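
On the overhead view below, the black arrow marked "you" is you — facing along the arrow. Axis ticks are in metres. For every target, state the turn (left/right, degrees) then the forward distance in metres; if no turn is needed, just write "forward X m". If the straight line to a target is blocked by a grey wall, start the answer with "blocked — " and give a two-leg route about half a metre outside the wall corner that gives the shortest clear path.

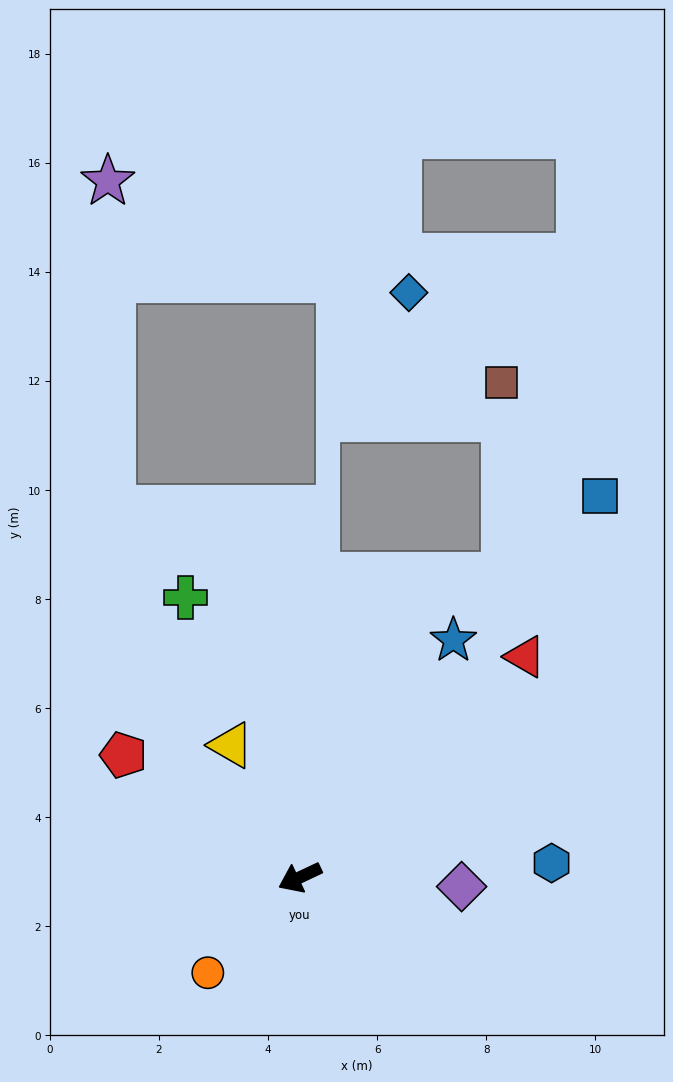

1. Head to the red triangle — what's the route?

turn right 161°, forward 5.8 m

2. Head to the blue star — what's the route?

turn right 148°, forward 5.2 m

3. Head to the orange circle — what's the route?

turn left 21°, forward 2.4 m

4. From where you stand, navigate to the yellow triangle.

turn right 88°, forward 2.7 m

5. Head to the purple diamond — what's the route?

turn left 152°, forward 3.0 m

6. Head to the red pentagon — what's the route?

turn right 60°, forward 3.9 m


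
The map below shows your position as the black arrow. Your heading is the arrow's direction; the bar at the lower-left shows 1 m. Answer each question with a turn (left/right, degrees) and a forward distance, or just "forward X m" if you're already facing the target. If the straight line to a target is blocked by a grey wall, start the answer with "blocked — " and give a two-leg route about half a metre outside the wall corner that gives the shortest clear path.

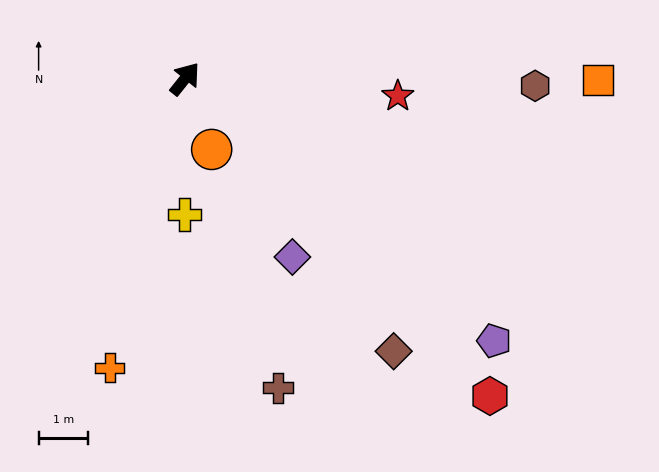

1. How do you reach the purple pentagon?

turn right 92°, forward 8.2 m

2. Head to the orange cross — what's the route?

turn right 156°, forward 6.0 m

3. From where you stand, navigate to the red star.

turn right 56°, forward 4.3 m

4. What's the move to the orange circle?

turn right 121°, forward 1.5 m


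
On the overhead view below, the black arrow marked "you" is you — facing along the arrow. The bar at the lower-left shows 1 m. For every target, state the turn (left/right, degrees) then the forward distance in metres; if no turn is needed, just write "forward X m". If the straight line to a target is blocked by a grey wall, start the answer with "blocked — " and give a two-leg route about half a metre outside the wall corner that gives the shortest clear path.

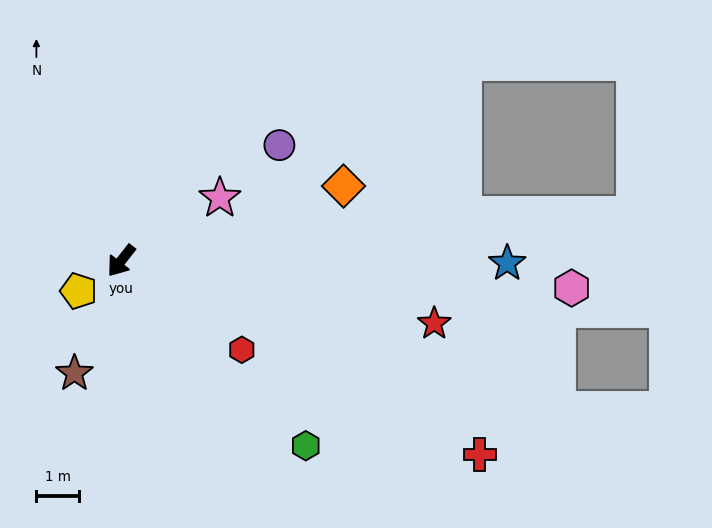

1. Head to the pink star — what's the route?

turn left 161°, forward 2.7 m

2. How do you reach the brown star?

turn left 15°, forward 2.9 m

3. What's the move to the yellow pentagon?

turn right 17°, forward 1.2 m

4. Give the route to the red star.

turn left 117°, forward 7.5 m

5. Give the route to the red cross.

turn left 100°, forward 9.6 m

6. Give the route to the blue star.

turn left 128°, forward 9.1 m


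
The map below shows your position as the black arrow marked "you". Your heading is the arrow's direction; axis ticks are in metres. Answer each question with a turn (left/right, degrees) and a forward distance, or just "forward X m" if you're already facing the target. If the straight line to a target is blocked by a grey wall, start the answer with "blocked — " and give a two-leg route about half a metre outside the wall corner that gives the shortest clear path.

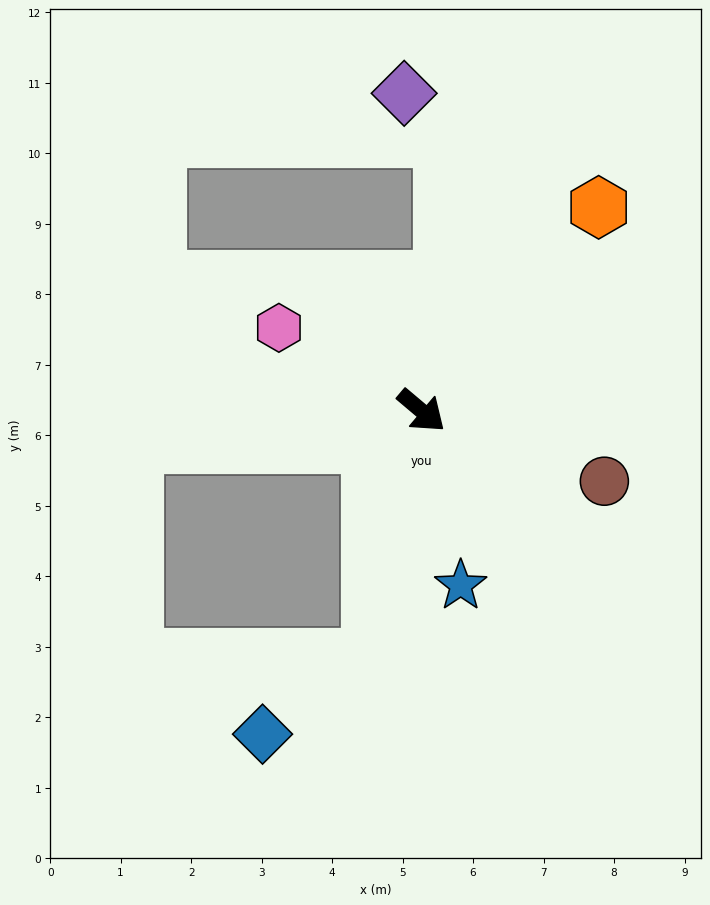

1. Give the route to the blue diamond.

blocked — turn right 61°, forward 3.6 m, then turn right 44°, forward 1.9 m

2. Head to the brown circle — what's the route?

turn left 19°, forward 2.8 m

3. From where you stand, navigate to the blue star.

turn right 37°, forward 2.5 m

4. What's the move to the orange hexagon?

turn left 89°, forward 3.8 m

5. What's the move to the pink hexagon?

turn right 170°, forward 2.3 m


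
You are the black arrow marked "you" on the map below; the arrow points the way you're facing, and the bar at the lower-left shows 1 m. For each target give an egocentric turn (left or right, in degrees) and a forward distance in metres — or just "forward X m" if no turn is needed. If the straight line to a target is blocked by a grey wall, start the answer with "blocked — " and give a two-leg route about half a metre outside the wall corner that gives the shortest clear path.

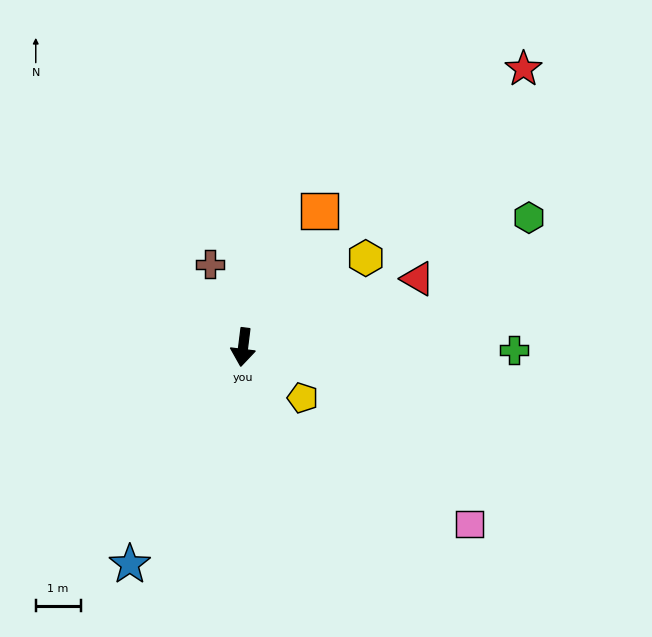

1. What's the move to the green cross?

turn left 96°, forward 6.0 m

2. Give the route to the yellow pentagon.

turn left 57°, forward 1.7 m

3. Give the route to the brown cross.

turn right 151°, forward 2.0 m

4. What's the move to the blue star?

turn right 21°, forward 5.5 m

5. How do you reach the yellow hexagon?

turn left 133°, forward 3.4 m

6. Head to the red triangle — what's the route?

turn left 118°, forward 4.2 m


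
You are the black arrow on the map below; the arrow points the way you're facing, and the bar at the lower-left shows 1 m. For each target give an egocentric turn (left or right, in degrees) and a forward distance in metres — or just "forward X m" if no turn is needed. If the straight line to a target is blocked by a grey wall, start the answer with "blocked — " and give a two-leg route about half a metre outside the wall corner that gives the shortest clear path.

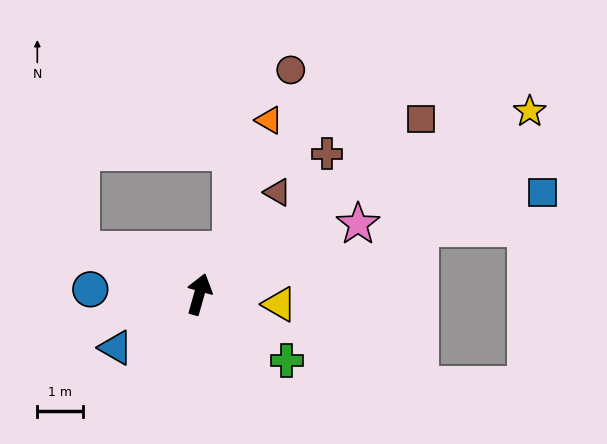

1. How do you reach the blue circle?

turn left 103°, forward 2.4 m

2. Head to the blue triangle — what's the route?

turn left 138°, forward 2.2 m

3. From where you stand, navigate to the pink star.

turn right 50°, forward 3.8 m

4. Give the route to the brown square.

turn right 36°, forward 6.2 m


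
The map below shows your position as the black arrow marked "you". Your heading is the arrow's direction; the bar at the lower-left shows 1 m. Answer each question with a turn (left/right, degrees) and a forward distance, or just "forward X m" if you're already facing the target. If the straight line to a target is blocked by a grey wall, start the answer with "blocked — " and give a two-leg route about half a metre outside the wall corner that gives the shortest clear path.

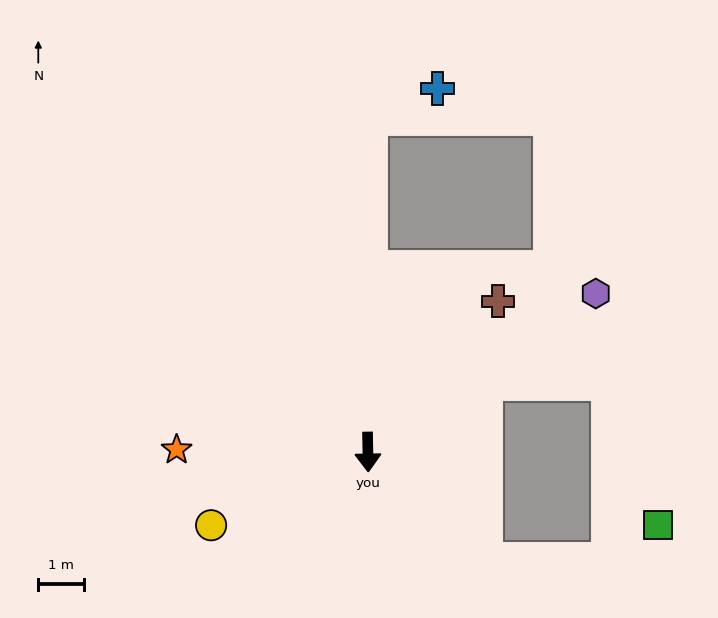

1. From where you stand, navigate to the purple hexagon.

turn left 124°, forward 6.1 m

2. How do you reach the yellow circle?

turn right 66°, forward 3.8 m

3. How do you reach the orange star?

turn right 92°, forward 4.2 m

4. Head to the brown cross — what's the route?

turn left 138°, forward 4.3 m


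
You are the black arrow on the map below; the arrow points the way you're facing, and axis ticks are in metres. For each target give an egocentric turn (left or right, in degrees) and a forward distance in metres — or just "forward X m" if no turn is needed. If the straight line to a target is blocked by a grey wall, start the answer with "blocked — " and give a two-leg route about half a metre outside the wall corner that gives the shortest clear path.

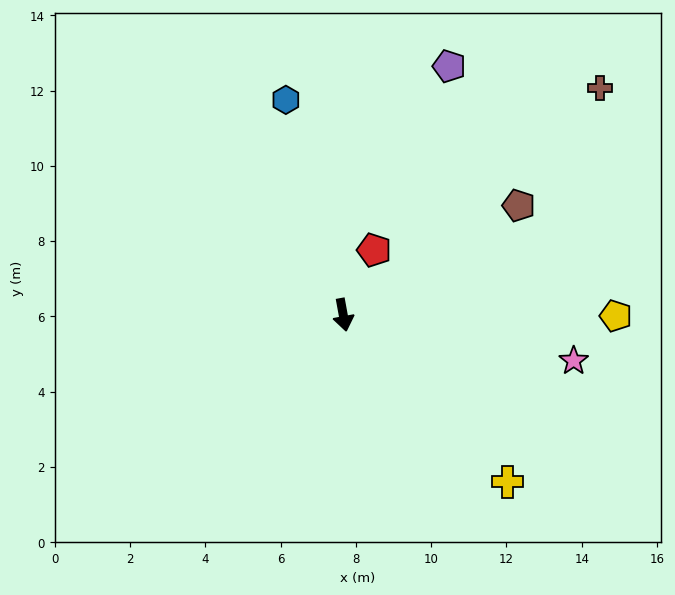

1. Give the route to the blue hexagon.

turn right 175°, forward 5.9 m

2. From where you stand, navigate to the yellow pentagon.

turn left 79°, forward 7.2 m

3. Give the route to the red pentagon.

turn left 144°, forward 1.9 m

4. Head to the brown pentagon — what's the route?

turn left 112°, forward 5.5 m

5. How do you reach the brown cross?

turn left 121°, forward 9.1 m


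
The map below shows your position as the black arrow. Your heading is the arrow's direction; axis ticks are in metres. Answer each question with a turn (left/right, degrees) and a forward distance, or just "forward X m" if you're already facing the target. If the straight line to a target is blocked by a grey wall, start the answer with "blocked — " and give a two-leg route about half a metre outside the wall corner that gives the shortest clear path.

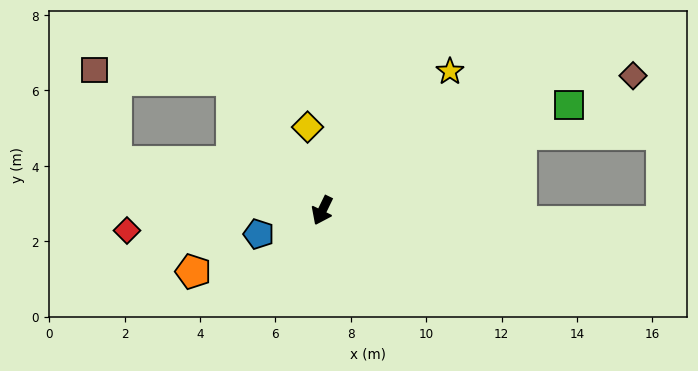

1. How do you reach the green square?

turn left 139°, forward 7.1 m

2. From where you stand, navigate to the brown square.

blocked — turn right 119°, forward 4.2 m, then turn left 51°, forward 3.6 m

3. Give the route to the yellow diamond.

turn right 144°, forward 2.2 m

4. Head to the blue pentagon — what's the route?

turn right 44°, forward 1.8 m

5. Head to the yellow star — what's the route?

turn left 163°, forward 5.0 m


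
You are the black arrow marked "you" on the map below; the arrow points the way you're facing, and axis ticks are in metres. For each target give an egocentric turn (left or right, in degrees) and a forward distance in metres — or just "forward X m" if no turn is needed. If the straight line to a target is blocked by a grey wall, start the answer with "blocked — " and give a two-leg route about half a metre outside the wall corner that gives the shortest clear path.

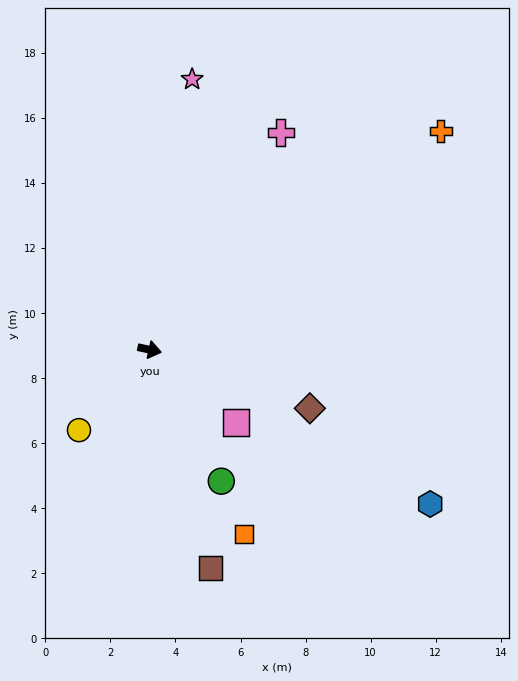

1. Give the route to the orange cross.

turn left 49°, forward 11.2 m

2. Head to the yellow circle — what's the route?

turn right 119°, forward 3.3 m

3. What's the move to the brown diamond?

turn right 8°, forward 5.2 m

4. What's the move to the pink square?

turn right 28°, forward 3.5 m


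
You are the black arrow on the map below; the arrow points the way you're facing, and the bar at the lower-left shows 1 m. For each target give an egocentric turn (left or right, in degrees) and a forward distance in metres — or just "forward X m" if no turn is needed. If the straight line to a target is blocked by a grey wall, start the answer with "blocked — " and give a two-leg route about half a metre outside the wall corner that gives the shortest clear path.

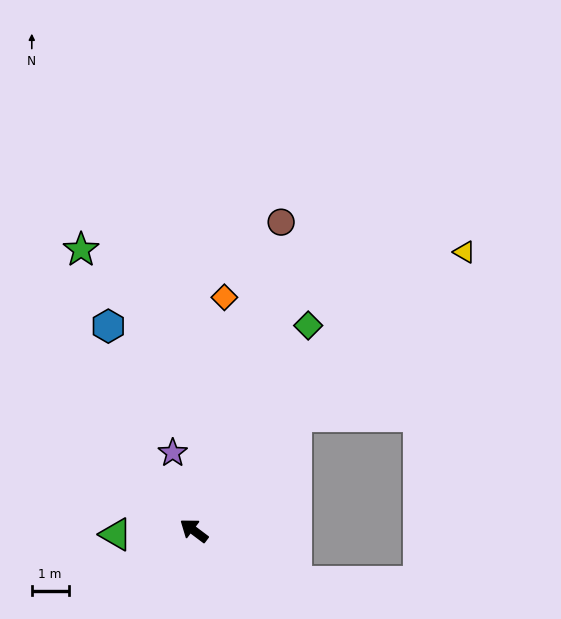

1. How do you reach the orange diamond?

turn right 60°, forward 6.4 m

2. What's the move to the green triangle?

turn left 40°, forward 2.1 m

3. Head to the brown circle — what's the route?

turn right 69°, forward 8.7 m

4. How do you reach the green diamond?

turn right 82°, forward 6.4 m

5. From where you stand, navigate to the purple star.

turn right 38°, forward 2.2 m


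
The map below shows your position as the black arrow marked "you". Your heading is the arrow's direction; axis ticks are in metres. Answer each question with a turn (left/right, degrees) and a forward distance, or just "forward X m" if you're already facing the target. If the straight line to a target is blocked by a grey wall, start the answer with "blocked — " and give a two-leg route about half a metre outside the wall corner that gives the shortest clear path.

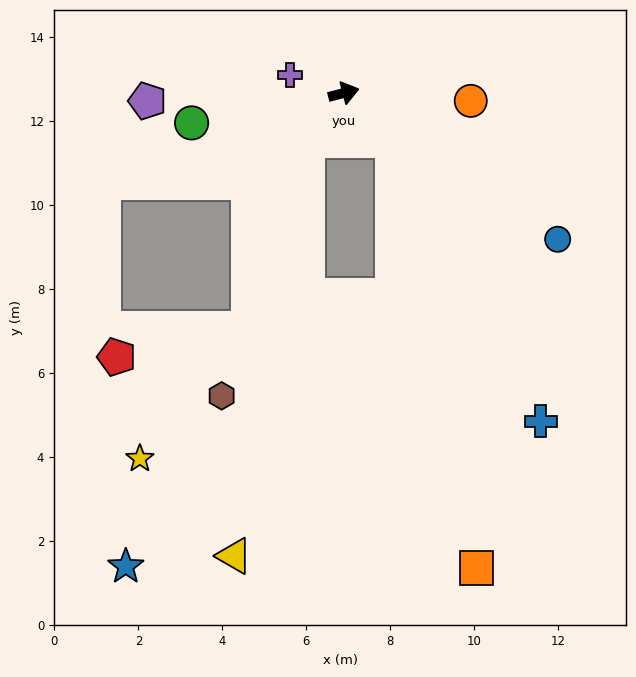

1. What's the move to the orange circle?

turn right 18°, forward 3.0 m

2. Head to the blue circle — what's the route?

turn right 49°, forward 6.2 m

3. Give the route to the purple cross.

turn left 147°, forward 1.3 m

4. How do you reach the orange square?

blocked — turn right 58°, forward 1.6 m, then turn right 36°, forward 10.4 m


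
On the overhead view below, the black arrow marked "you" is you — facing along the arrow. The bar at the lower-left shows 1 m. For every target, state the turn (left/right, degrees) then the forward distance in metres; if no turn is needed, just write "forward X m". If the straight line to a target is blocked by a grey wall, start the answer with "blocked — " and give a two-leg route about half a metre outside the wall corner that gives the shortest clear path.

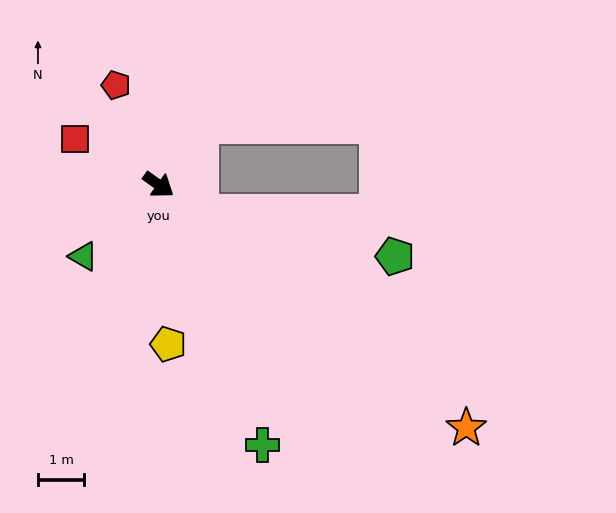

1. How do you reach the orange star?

turn right 3°, forward 8.5 m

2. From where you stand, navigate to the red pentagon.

turn left 149°, forward 2.3 m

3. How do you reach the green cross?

turn right 33°, forward 6.1 m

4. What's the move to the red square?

turn right 173°, forward 2.1 m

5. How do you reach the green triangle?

turn right 101°, forward 2.3 m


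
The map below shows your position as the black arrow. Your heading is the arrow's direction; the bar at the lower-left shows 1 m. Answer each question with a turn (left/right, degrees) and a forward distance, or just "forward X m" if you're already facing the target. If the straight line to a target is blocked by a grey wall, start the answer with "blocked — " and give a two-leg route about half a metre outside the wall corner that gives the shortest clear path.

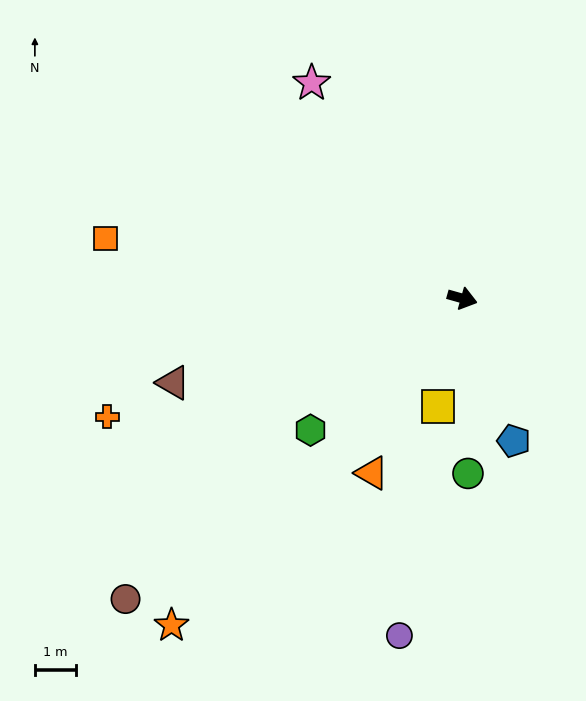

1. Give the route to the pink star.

turn left 141°, forward 6.4 m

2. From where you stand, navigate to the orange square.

turn right 174°, forward 8.8 m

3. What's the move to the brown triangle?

turn right 148°, forward 7.3 m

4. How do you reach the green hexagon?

turn right 123°, forward 4.9 m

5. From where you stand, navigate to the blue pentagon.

turn right 54°, forward 3.7 m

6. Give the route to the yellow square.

turn right 87°, forward 2.7 m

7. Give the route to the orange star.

turn right 116°, forward 10.6 m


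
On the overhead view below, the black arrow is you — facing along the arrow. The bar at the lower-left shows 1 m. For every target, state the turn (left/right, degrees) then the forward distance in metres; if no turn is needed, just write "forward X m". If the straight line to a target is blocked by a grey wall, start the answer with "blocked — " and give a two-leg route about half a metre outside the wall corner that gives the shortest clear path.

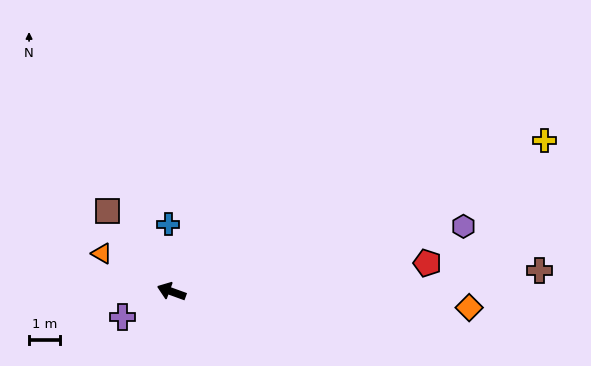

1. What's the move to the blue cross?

turn right 67°, forward 2.2 m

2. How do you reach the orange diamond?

turn right 163°, forward 9.6 m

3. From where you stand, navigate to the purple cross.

turn left 47°, forward 1.8 m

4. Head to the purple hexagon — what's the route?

turn right 147°, forward 9.7 m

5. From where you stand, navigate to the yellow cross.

turn right 138°, forward 13.0 m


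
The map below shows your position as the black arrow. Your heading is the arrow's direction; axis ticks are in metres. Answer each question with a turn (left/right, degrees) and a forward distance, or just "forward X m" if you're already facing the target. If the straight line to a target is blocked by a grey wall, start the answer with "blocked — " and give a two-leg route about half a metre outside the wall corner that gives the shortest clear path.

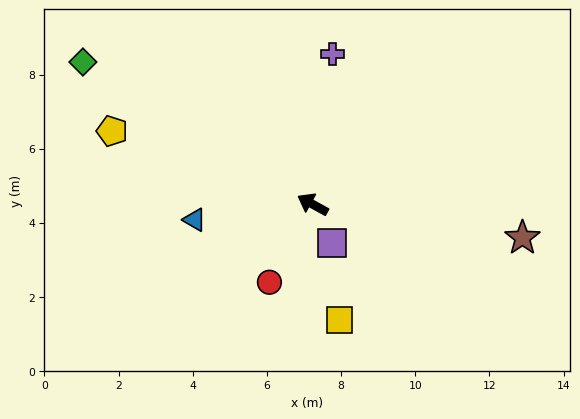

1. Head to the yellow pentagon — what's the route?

turn left 9°, forward 5.8 m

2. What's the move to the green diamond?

turn right 3°, forward 7.3 m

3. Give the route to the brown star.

turn right 160°, forward 5.7 m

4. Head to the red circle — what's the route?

turn left 90°, forward 2.4 m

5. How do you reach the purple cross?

turn right 69°, forward 4.1 m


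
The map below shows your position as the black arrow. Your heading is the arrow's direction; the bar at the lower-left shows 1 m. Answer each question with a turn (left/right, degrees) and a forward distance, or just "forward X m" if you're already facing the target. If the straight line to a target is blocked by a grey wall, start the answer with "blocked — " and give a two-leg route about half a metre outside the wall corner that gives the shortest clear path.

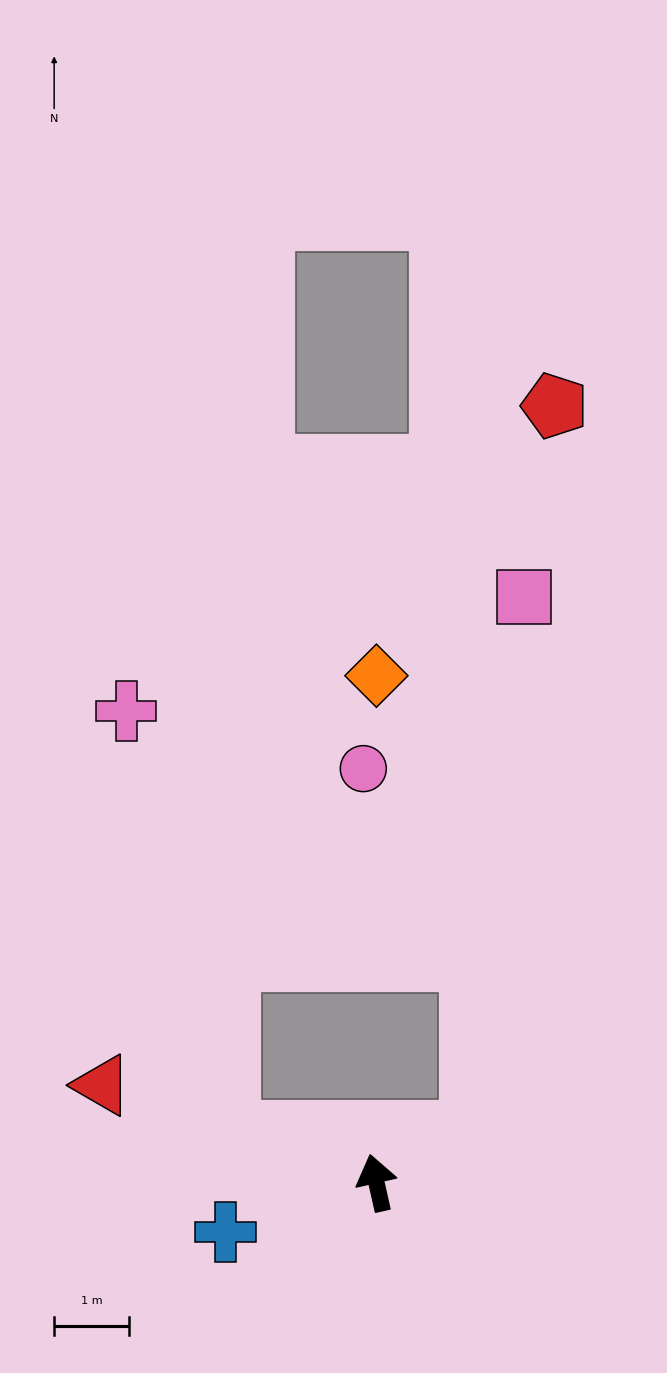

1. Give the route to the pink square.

blocked — turn right 75°, forward 1.4 m, then turn left 57°, forward 7.2 m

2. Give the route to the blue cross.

turn left 95°, forward 2.1 m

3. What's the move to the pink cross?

blocked — turn left 59°, forward 2.1 m, then turn right 58°, forward 5.8 m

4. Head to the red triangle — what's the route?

turn left 58°, forward 3.9 m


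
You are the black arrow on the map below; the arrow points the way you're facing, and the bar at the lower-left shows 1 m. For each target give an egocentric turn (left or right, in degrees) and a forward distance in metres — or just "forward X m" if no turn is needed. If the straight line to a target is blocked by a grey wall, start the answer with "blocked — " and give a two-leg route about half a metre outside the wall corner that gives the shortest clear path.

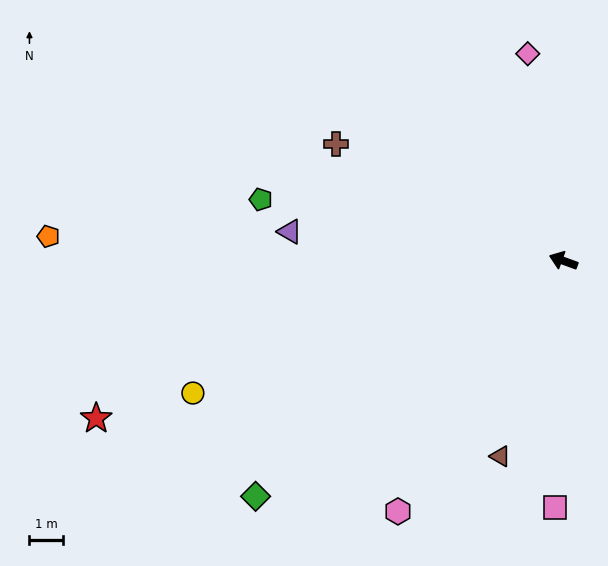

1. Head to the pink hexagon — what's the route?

turn left 77°, forward 9.0 m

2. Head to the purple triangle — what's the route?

turn left 14°, forward 8.2 m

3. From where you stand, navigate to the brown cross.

turn right 7°, forward 7.7 m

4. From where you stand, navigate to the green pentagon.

turn left 9°, forward 9.2 m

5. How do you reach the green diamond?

turn left 58°, forward 11.6 m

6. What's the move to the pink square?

turn left 108°, forward 7.4 m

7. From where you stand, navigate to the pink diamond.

turn right 60°, forward 6.3 m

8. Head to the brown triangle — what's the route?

turn left 92°, forward 6.2 m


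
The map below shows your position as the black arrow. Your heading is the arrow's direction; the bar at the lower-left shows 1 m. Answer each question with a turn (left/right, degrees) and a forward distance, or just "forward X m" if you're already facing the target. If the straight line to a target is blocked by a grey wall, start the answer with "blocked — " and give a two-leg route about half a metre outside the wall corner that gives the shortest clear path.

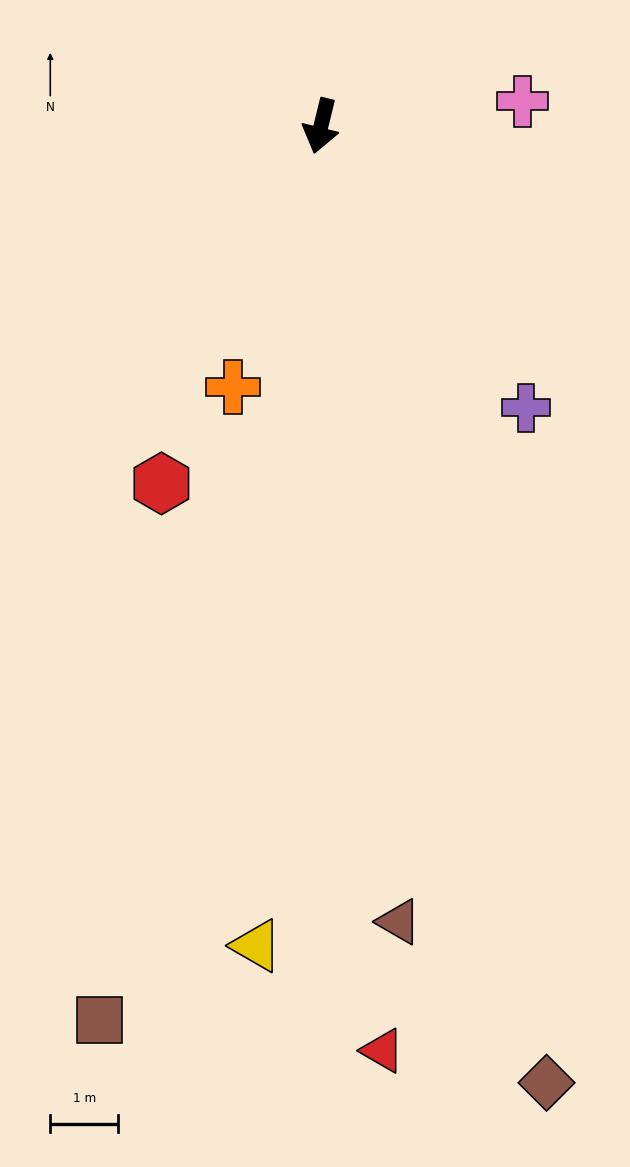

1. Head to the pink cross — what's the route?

turn left 111°, forward 3.0 m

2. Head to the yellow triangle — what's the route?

turn left 9°, forward 12.1 m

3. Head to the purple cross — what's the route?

turn left 50°, forward 5.1 m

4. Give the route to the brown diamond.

turn left 27°, forward 14.5 m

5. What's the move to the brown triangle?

turn left 19°, forward 11.8 m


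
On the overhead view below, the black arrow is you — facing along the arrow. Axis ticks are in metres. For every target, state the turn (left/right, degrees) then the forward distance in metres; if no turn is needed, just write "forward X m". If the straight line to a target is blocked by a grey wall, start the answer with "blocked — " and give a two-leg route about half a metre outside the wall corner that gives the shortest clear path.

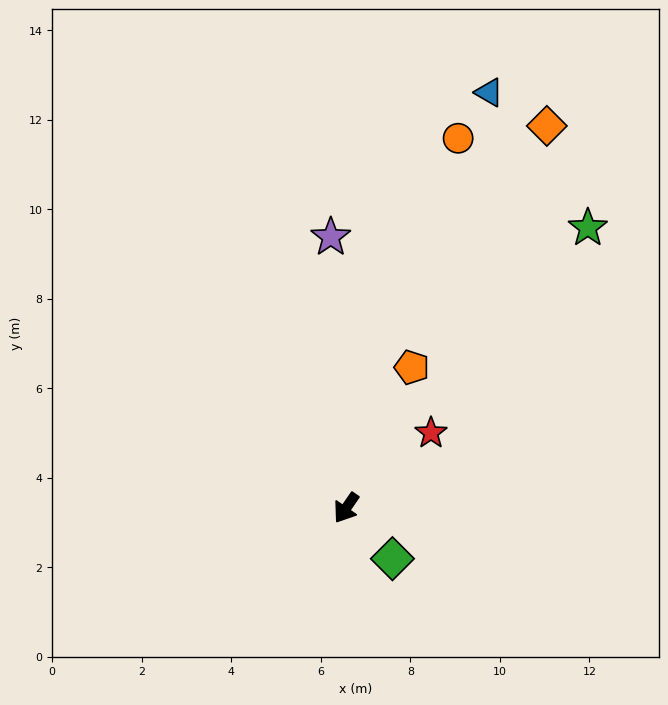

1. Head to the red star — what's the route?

turn left 166°, forward 2.5 m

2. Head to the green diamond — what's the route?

turn left 77°, forward 1.5 m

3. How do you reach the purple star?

turn right 142°, forward 6.1 m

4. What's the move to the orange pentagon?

turn right 171°, forward 3.5 m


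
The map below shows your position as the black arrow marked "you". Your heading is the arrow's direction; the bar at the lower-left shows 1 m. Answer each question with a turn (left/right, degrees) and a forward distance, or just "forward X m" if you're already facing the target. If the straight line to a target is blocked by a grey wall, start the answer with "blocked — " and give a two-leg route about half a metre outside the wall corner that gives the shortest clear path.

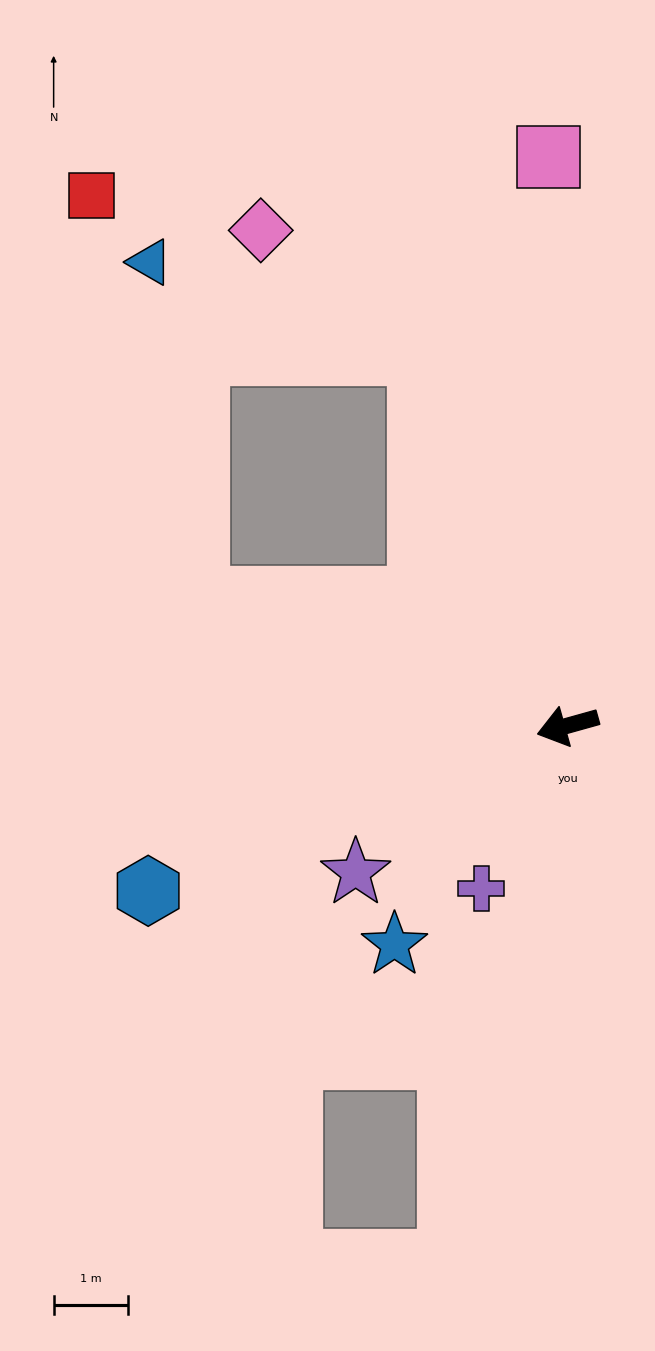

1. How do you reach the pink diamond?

blocked — turn right 84°, forward 5.4 m, then turn left 30°, forward 2.7 m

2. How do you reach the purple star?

turn left 19°, forward 3.5 m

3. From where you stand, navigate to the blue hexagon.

turn left 6°, forward 6.1 m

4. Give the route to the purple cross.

turn left 46°, forward 2.5 m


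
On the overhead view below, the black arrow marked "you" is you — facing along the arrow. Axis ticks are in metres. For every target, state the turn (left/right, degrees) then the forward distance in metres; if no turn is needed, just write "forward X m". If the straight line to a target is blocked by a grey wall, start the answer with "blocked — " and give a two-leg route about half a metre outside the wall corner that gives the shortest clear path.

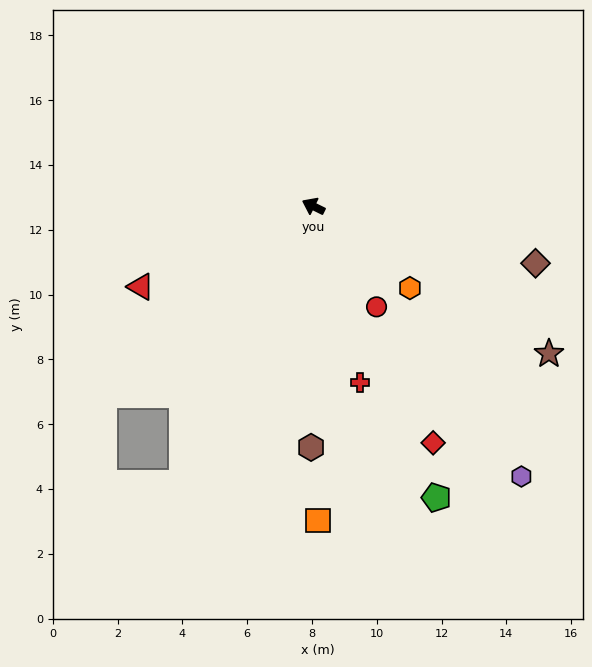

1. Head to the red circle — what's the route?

turn left 148°, forward 3.7 m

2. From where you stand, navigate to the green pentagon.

turn left 139°, forward 9.8 m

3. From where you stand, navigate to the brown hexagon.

turn left 116°, forward 7.4 m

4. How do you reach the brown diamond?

turn right 168°, forward 7.1 m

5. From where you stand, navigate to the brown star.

turn left 174°, forward 8.6 m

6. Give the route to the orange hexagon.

turn left 166°, forward 3.9 m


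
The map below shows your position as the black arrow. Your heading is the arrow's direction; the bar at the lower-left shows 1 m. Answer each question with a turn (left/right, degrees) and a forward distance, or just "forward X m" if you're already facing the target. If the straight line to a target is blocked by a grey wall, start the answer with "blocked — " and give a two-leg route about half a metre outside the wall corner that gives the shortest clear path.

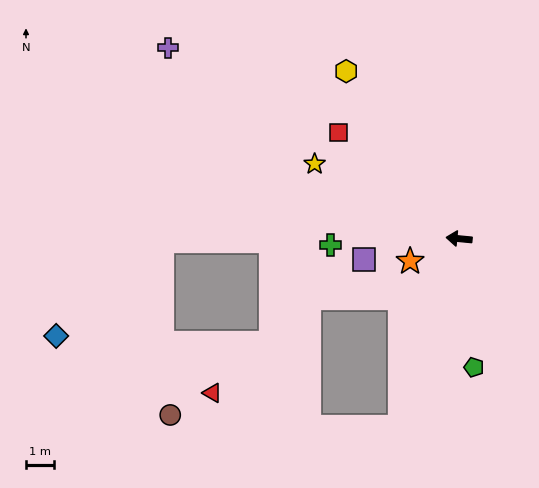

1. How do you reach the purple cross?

turn right 28°, forward 12.4 m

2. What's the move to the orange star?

turn left 30°, forward 1.9 m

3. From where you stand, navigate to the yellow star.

turn right 22°, forward 5.8 m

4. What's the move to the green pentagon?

turn left 102°, forward 4.6 m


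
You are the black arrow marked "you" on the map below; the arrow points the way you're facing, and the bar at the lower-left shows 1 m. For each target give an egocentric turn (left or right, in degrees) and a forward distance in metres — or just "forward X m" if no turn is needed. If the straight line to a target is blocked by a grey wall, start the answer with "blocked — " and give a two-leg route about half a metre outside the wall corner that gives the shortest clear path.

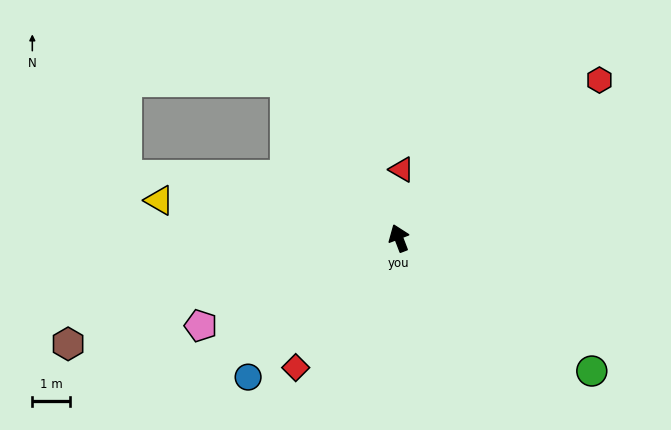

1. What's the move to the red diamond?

turn left 121°, forward 4.3 m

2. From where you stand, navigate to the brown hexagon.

turn left 87°, forward 9.1 m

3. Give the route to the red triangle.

turn right 23°, forward 1.8 m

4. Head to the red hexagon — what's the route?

turn right 73°, forward 6.7 m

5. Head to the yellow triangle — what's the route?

turn left 60°, forward 6.4 m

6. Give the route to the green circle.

turn right 146°, forward 6.1 m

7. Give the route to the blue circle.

turn left 112°, forward 5.4 m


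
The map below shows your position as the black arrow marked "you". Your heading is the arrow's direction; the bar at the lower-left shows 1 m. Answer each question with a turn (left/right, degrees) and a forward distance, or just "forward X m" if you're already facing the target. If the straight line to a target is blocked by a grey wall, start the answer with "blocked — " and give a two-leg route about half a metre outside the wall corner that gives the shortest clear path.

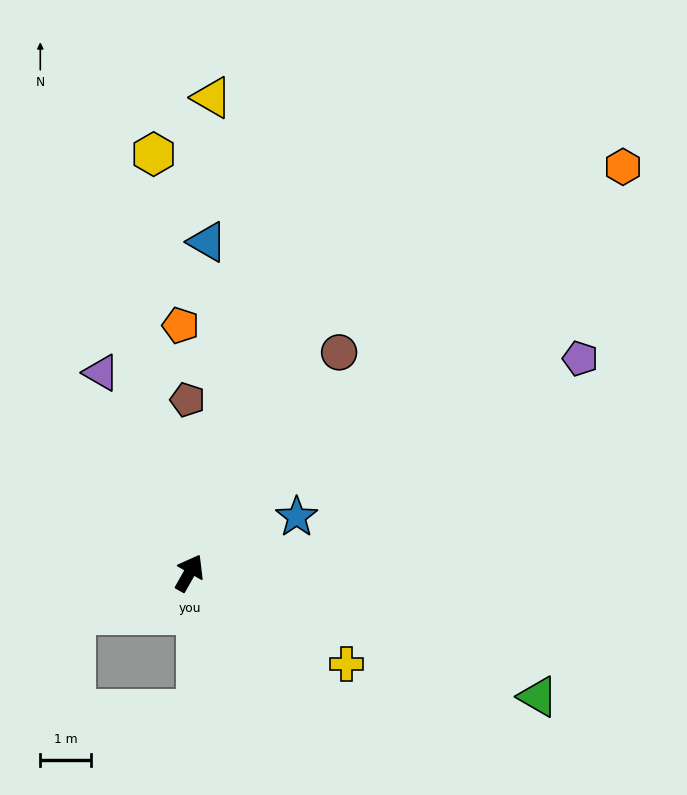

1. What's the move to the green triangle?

turn right 80°, forward 7.3 m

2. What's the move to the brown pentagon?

turn left 30°, forward 3.4 m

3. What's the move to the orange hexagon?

turn right 17°, forward 11.7 m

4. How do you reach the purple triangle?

turn left 53°, forward 4.3 m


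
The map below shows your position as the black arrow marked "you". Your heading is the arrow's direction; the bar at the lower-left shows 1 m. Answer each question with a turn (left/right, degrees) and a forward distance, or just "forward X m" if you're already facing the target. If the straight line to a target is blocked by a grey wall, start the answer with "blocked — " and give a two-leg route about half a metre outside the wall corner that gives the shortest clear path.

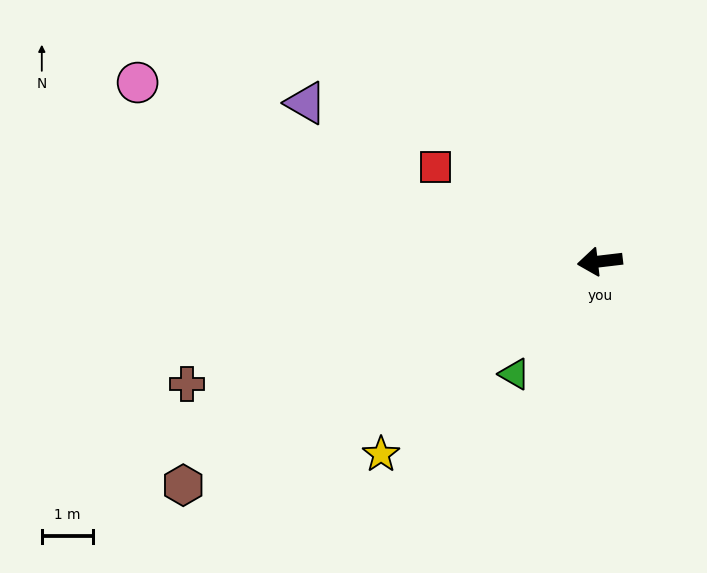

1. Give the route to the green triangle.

turn left 46°, forward 2.7 m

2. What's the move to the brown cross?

turn left 10°, forward 8.4 m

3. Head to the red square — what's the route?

turn right 37°, forward 3.7 m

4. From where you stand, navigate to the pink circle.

turn right 28°, forward 9.6 m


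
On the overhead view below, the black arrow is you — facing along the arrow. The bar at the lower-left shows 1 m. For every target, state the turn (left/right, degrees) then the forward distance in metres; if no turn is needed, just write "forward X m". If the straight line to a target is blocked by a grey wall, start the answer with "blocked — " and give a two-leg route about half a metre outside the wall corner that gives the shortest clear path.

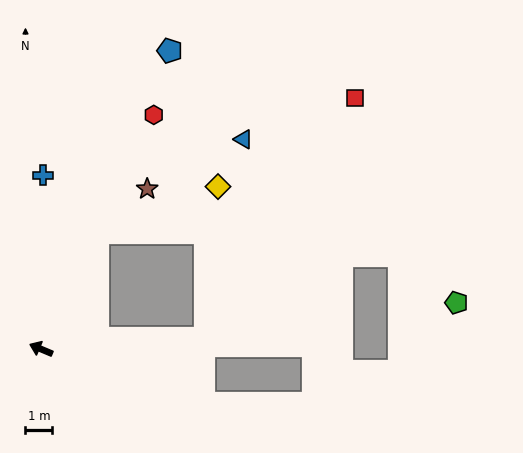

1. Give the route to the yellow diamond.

blocked — turn right 93°, forward 4.8 m, then turn right 43°, forward 4.8 m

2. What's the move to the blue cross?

turn right 68°, forward 6.5 m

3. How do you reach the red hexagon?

turn right 93°, forward 9.6 m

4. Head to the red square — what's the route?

blocked — turn right 153°, forward 6.1 m, then turn left 54°, forward 10.5 m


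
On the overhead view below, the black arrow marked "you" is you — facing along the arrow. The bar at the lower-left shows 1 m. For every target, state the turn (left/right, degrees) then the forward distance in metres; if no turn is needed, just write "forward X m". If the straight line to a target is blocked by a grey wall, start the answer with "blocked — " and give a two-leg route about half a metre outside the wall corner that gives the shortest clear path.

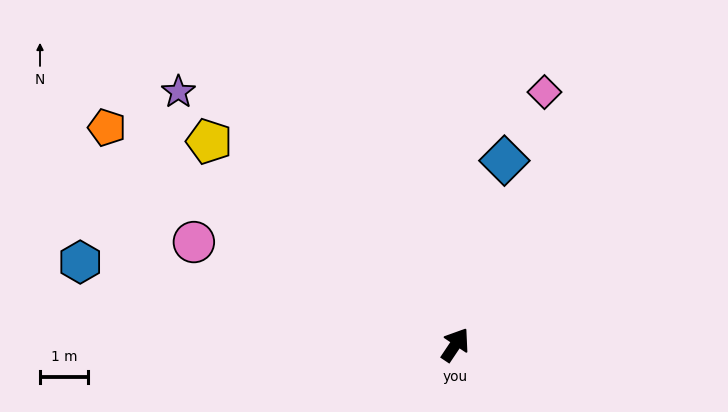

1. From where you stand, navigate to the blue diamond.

turn left 19°, forward 3.9 m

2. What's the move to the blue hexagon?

turn left 111°, forward 7.9 m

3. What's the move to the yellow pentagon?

turn left 84°, forward 6.6 m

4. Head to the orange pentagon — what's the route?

turn left 92°, forward 8.5 m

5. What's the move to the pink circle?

turn left 102°, forward 5.8 m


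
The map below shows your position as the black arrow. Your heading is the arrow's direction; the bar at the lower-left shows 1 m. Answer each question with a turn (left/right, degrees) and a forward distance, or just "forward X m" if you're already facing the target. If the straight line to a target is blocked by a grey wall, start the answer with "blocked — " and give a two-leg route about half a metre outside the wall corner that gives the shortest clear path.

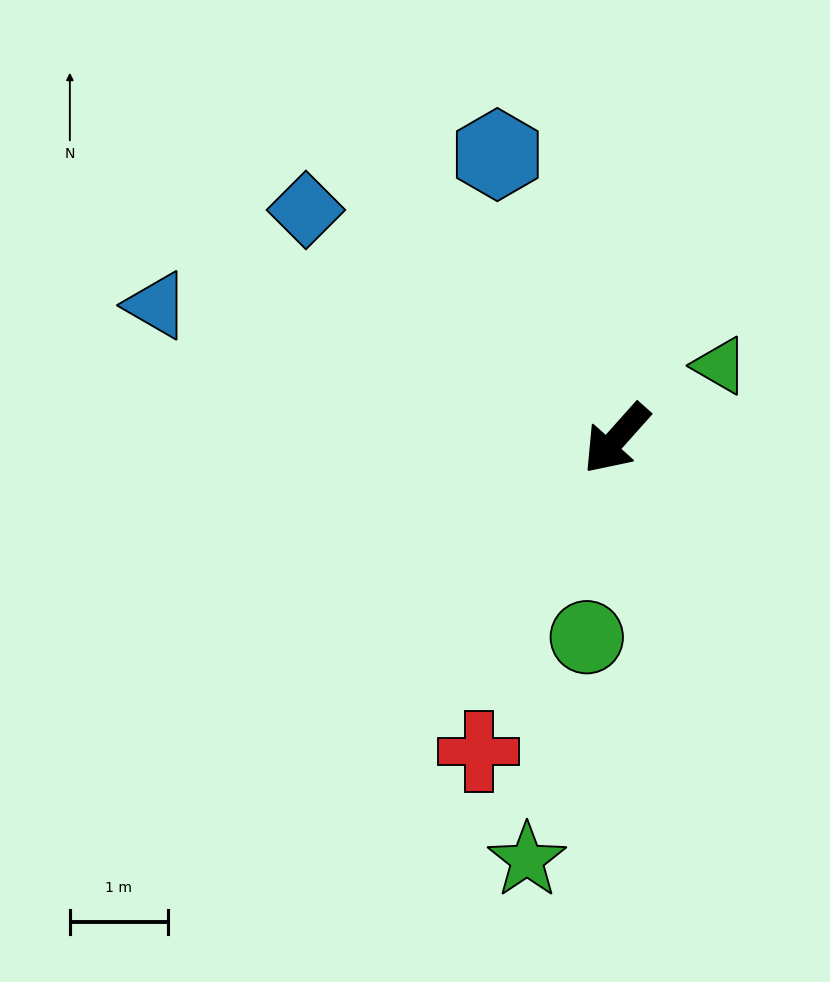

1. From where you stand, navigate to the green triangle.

turn left 167°, forward 1.3 m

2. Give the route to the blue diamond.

turn right 85°, forward 3.9 m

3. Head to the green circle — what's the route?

turn left 33°, forward 2.1 m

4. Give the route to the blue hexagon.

turn right 115°, forward 3.2 m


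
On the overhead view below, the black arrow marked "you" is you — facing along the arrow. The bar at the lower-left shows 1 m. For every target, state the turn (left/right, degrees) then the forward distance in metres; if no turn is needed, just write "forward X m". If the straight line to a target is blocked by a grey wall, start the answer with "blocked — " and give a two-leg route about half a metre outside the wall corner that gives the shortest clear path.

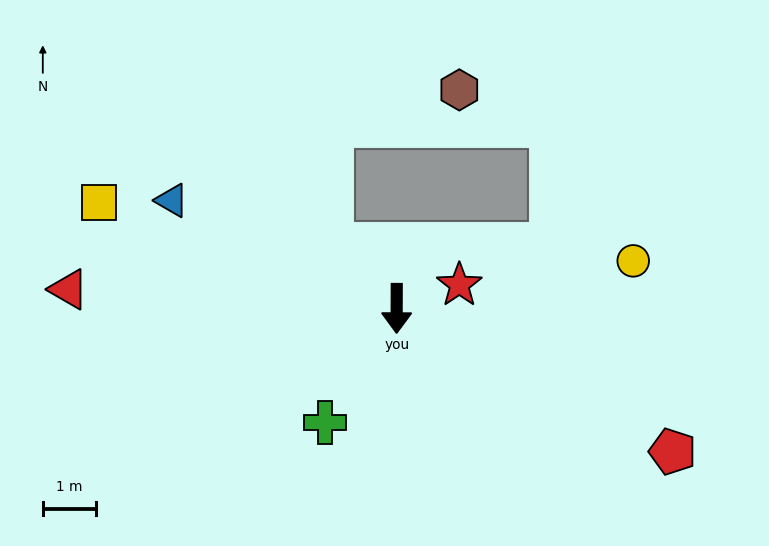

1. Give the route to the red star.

turn left 111°, forward 1.3 m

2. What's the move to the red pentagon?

turn left 63°, forward 5.8 m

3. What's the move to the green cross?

turn right 32°, forward 2.5 m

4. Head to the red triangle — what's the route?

turn right 93°, forward 6.2 m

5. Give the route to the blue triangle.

turn right 115°, forward 4.7 m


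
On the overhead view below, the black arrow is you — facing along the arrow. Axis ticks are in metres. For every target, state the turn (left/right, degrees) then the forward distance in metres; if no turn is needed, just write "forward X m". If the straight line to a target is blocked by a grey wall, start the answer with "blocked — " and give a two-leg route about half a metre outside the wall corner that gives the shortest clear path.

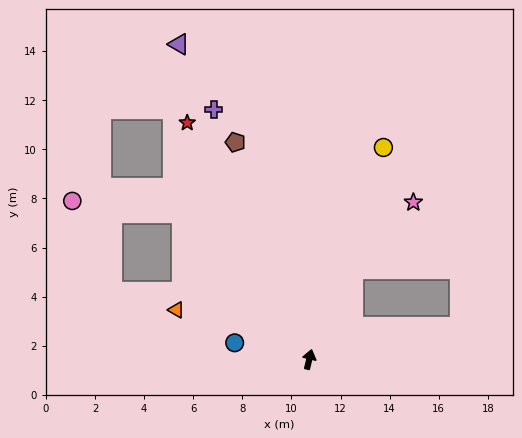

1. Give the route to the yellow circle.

turn right 6°, forward 9.1 m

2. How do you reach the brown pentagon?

turn left 32°, forward 9.3 m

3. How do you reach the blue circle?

turn left 91°, forward 3.1 m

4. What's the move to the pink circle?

blocked — turn left 55°, forward 7.9 m, then turn left 42°, forward 4.5 m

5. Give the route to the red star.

turn left 41°, forward 10.8 m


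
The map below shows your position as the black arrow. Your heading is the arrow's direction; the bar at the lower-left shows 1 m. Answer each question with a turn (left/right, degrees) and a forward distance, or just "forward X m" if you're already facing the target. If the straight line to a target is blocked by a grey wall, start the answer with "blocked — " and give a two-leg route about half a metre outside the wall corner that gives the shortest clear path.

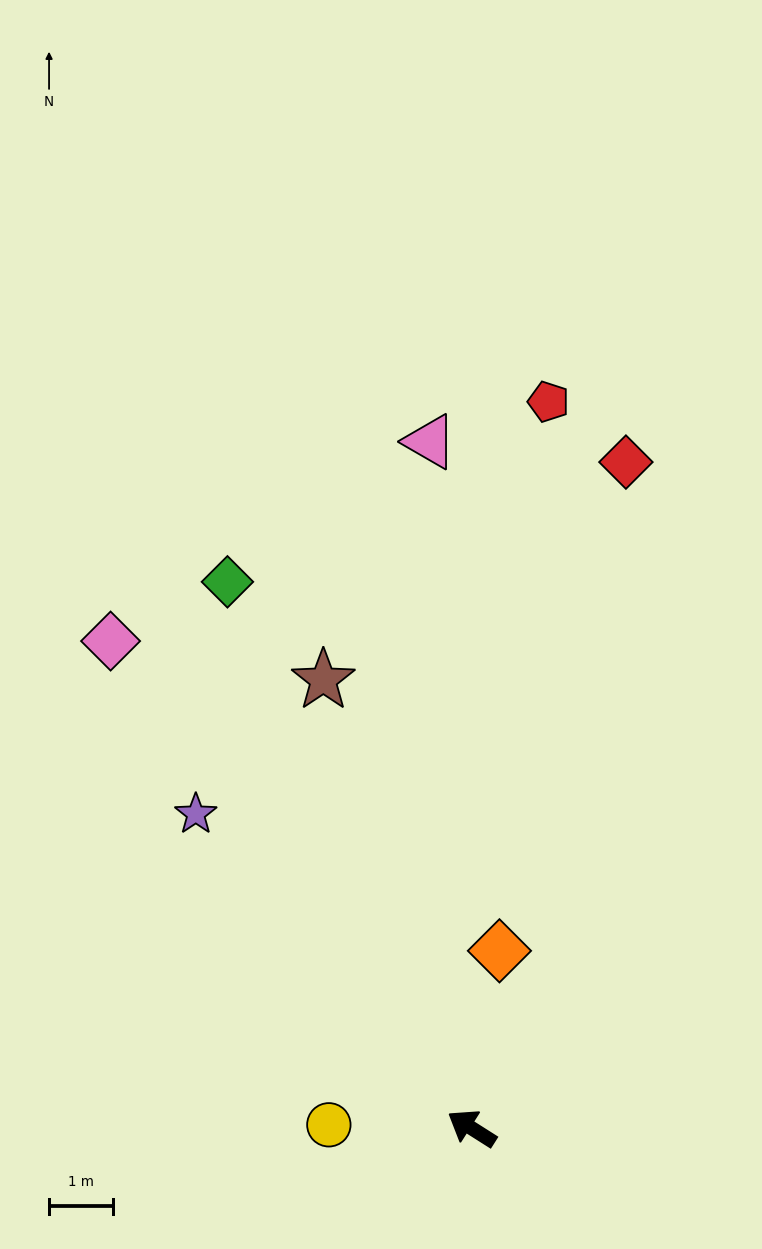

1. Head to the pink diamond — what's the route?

turn right 21°, forward 9.5 m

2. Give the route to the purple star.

turn right 16°, forward 6.6 m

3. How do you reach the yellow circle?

turn left 31°, forward 2.2 m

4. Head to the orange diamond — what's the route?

turn right 66°, forward 2.8 m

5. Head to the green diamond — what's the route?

turn right 34°, forward 9.4 m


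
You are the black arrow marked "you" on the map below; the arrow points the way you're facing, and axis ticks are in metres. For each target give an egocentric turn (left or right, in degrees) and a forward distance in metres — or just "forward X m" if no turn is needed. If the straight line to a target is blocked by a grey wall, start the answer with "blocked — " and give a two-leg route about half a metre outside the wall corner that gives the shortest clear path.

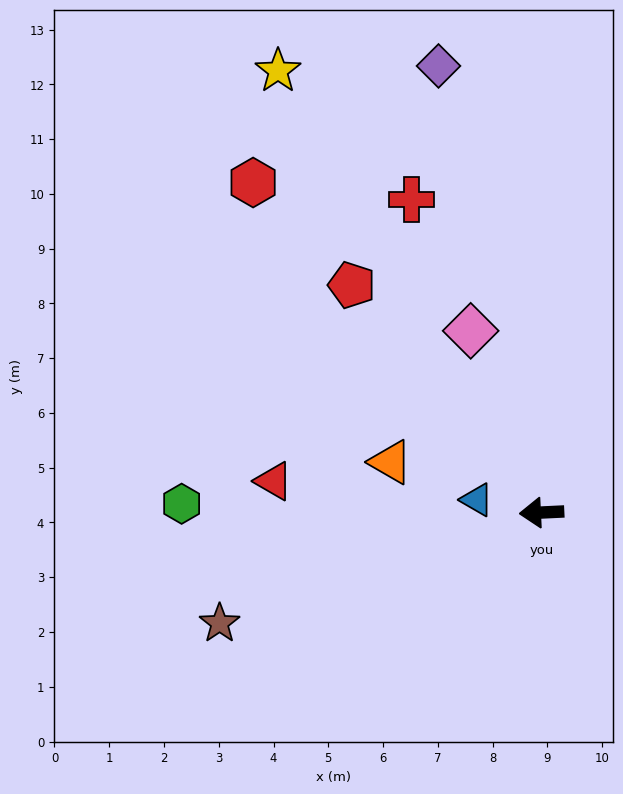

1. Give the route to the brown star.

turn left 16°, forward 6.2 m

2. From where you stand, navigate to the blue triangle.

turn right 14°, forward 1.2 m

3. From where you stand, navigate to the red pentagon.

turn right 53°, forward 5.4 m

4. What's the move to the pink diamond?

turn right 71°, forward 3.6 m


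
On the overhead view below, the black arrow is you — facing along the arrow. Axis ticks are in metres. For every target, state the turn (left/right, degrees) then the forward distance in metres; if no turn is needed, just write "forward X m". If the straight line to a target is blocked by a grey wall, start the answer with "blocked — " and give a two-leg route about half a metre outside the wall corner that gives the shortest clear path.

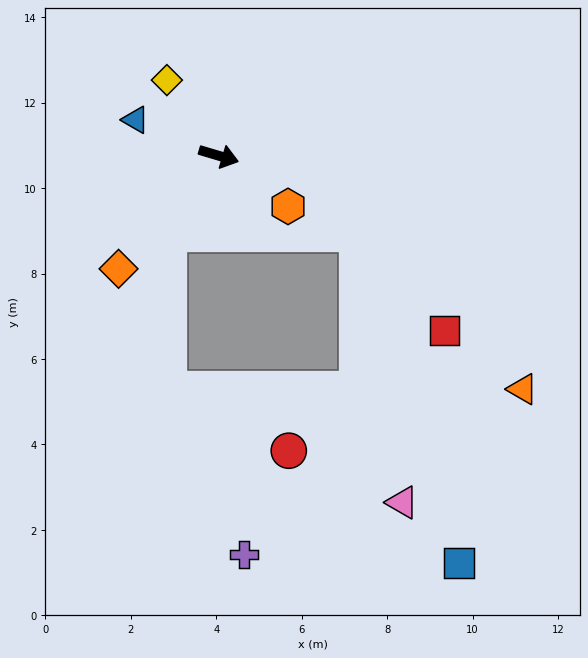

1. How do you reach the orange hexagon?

turn right 20°, forward 2.0 m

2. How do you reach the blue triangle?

turn left 173°, forward 2.1 m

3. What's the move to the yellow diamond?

turn left 141°, forward 2.1 m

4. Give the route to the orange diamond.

turn right 115°, forward 3.5 m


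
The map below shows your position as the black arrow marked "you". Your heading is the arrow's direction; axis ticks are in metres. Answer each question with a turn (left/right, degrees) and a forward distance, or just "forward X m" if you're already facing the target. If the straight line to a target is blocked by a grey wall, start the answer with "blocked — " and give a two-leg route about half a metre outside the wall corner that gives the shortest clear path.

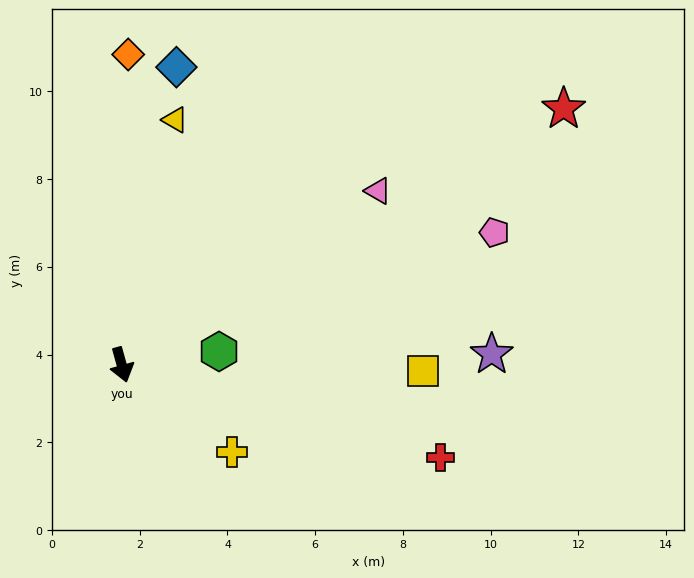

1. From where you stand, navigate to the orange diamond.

turn left 163°, forward 7.1 m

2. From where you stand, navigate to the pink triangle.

turn left 109°, forward 7.1 m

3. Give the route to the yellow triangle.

turn left 152°, forward 5.7 m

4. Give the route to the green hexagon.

turn left 82°, forward 2.2 m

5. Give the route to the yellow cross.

turn left 36°, forward 3.2 m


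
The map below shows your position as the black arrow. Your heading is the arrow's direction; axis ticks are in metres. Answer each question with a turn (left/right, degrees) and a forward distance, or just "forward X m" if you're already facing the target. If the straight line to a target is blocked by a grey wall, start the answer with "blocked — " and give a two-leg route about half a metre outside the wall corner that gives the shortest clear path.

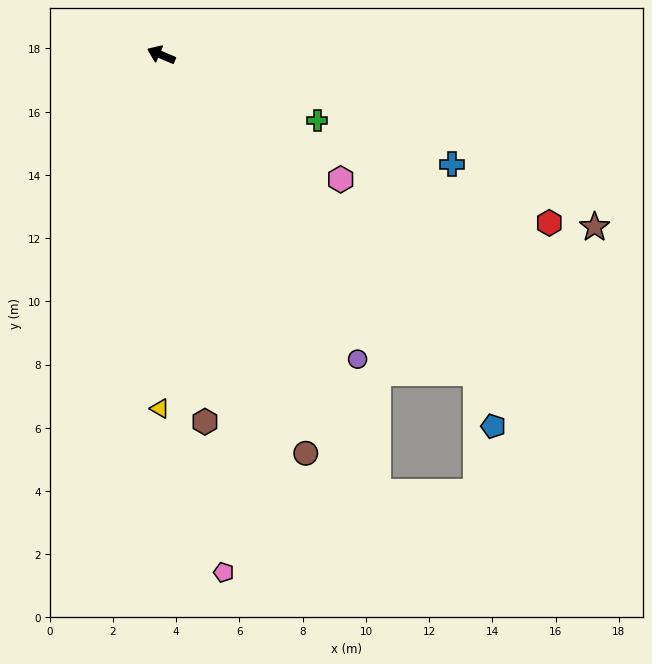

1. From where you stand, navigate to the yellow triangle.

turn left 113°, forward 11.2 m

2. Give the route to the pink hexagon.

turn left 168°, forward 6.9 m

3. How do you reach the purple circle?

turn left 146°, forward 11.5 m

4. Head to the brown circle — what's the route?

turn left 133°, forward 13.4 m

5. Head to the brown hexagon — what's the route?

turn left 120°, forward 11.7 m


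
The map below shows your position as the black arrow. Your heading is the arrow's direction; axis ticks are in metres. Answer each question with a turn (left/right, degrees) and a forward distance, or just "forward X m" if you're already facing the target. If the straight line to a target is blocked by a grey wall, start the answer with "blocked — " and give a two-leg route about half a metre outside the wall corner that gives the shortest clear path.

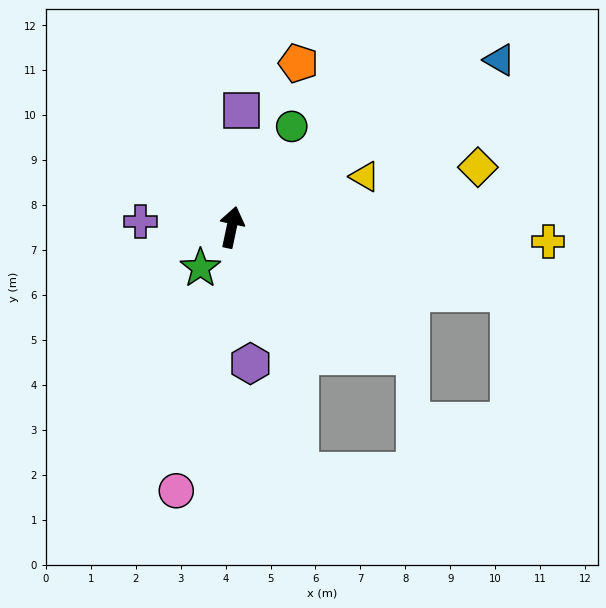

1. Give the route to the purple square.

turn left 7°, forward 2.6 m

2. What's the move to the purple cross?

turn left 98°, forward 2.0 m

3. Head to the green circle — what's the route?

turn right 19°, forward 2.6 m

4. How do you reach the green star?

turn left 155°, forward 1.1 m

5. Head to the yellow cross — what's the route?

turn right 81°, forward 7.0 m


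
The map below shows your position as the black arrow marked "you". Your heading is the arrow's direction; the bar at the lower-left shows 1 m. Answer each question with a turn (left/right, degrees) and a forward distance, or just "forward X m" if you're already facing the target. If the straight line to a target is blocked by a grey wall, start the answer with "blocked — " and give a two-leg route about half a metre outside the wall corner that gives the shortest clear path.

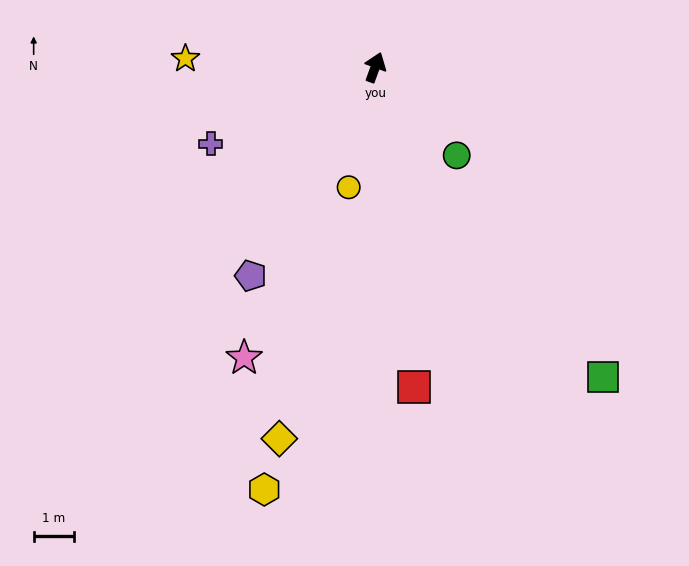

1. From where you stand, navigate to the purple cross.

turn left 135°, forward 4.5 m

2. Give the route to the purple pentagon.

turn left 169°, forward 6.1 m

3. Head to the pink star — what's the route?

turn left 176°, forward 7.9 m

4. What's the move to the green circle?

turn right 117°, forward 3.0 m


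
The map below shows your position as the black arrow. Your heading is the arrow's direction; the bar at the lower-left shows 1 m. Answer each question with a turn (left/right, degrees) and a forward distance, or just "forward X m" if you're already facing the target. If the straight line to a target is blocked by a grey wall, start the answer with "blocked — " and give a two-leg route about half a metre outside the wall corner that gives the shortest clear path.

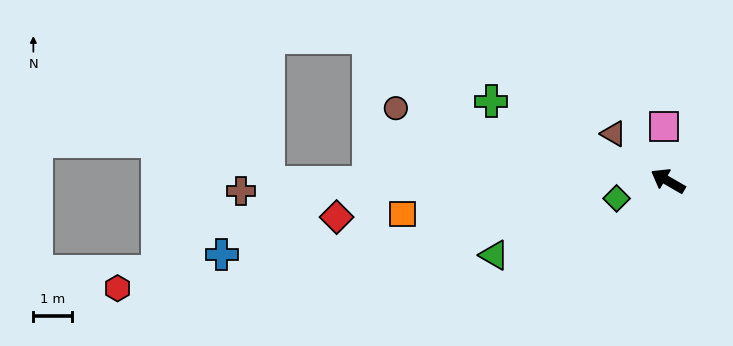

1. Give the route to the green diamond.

turn left 49°, forward 1.4 m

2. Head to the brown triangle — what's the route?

turn right 11°, forward 1.9 m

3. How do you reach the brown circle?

turn left 15°, forward 7.3 m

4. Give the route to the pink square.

turn right 56°, forward 1.4 m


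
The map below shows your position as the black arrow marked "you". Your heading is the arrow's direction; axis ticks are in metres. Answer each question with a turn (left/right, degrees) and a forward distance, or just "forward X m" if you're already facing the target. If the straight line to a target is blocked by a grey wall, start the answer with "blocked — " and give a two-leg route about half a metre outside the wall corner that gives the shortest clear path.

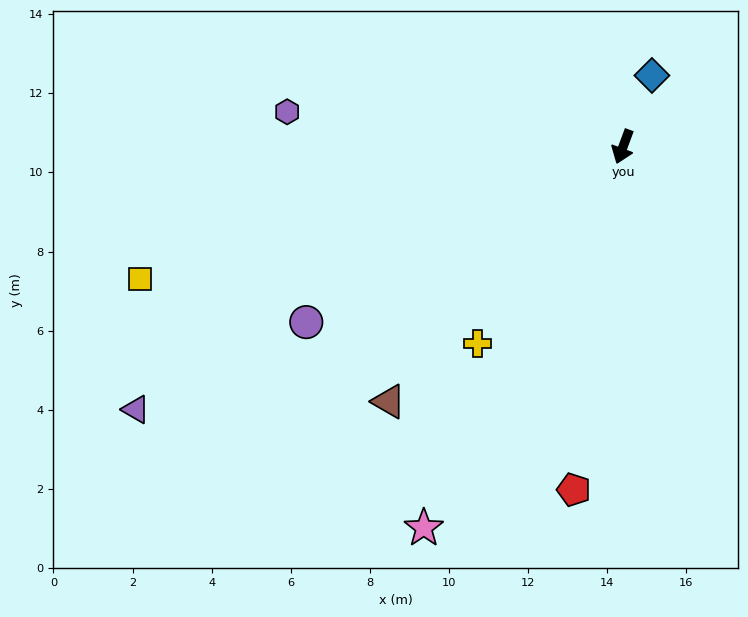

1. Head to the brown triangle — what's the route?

turn right 22°, forward 8.8 m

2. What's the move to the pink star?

turn right 7°, forward 10.9 m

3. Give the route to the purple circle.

turn right 41°, forward 9.2 m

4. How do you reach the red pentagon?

turn left 12°, forward 8.8 m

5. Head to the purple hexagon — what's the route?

turn right 76°, forward 8.5 m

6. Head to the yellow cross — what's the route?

turn right 16°, forward 6.2 m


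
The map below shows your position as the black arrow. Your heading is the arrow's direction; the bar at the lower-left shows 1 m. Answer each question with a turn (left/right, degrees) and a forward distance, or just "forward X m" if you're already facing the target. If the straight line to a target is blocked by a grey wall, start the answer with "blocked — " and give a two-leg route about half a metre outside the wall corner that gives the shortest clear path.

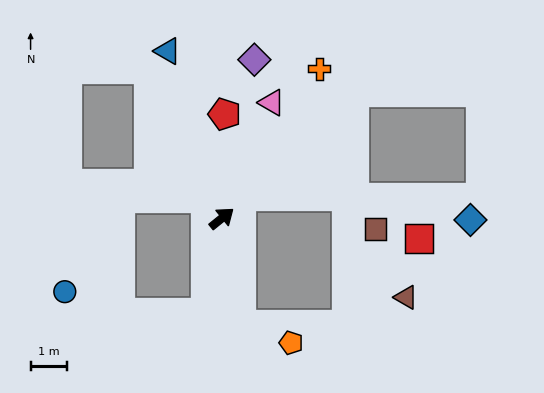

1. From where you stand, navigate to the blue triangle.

turn left 69°, forward 4.9 m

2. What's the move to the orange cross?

turn left 18°, forward 5.0 m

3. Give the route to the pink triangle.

turn left 28°, forward 3.5 m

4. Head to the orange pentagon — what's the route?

blocked — turn right 119°, forward 3.0 m, then turn left 60°, forward 1.5 m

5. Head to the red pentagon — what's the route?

turn left 49°, forward 2.9 m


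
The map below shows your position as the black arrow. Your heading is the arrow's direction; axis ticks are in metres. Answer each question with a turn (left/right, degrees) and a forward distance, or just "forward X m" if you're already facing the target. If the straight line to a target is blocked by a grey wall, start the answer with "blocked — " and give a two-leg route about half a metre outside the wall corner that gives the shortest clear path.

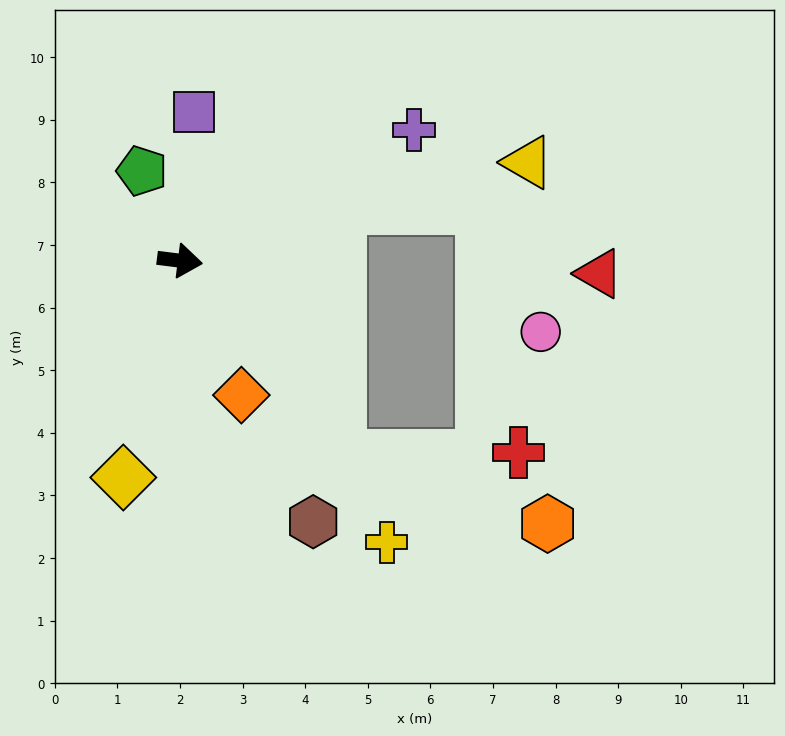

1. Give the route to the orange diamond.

turn right 58°, forward 2.4 m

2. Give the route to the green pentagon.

turn left 120°, forward 1.6 m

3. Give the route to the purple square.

turn left 92°, forward 2.4 m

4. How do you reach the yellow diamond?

turn right 97°, forward 3.6 m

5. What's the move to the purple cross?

turn left 36°, forward 4.3 m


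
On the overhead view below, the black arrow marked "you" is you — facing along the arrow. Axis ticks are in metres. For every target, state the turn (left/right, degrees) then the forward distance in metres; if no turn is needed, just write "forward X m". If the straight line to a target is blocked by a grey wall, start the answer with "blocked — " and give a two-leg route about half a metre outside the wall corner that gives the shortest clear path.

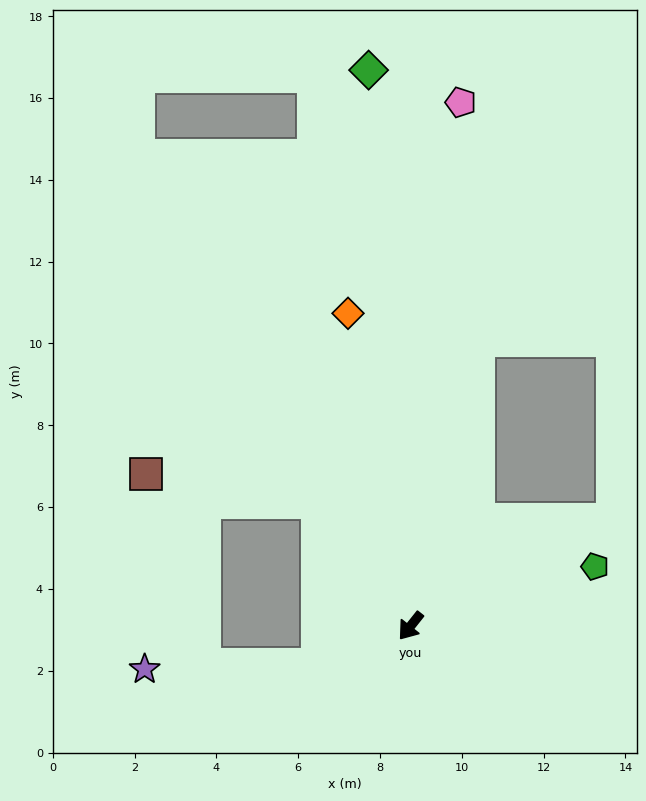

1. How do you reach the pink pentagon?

turn right 147°, forward 12.9 m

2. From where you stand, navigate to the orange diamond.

turn right 130°, forward 7.8 m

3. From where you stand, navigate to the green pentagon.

turn left 146°, forward 4.7 m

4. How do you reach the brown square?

blocked — turn right 105°, forward 3.8 m, then turn left 44°, forward 4.3 m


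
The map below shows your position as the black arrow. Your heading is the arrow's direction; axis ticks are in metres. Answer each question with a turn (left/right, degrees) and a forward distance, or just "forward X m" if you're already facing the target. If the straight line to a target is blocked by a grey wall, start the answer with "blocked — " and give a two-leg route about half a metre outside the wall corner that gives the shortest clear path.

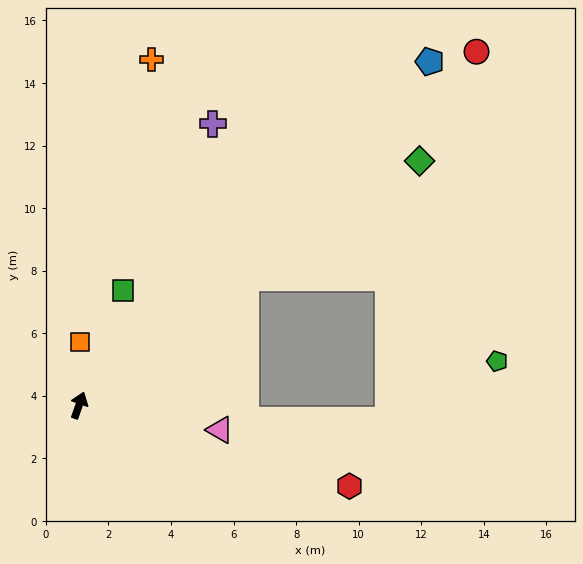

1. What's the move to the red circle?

turn right 29°, forward 17.0 m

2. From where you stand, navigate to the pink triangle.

turn right 80°, forward 4.6 m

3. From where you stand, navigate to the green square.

forward 3.9 m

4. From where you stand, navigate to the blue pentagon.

turn right 26°, forward 15.7 m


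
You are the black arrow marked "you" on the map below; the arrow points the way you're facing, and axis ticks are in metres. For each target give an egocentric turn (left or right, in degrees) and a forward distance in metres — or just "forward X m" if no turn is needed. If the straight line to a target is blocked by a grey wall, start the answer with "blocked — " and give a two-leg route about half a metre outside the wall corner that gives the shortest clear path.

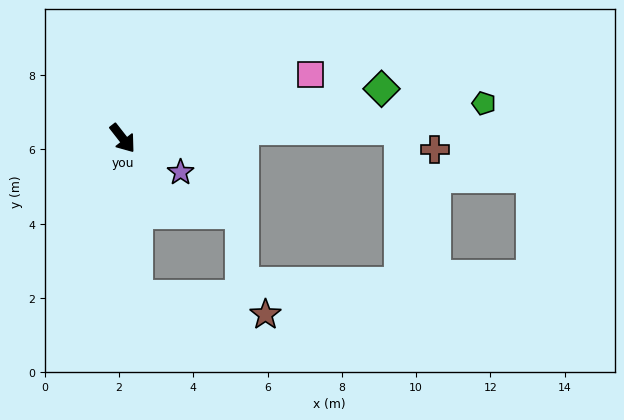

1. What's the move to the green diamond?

turn left 63°, forward 7.1 m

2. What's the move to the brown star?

blocked — turn right 33°, forward 4.3 m, then turn left 77°, forward 3.5 m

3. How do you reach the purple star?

turn left 22°, forward 1.8 m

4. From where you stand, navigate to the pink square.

turn left 71°, forward 5.3 m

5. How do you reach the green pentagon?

turn left 58°, forward 9.8 m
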